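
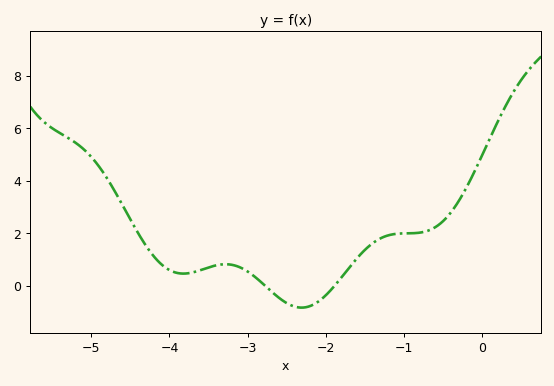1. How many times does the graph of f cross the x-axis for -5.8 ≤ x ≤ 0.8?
2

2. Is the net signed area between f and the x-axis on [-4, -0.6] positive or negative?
positive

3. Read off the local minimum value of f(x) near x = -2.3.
-0.8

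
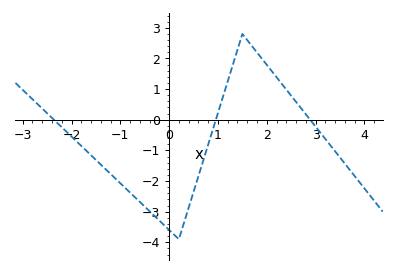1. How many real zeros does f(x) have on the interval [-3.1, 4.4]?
3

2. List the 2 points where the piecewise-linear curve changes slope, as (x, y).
(0.2, -3.9); (1.5, 2.8)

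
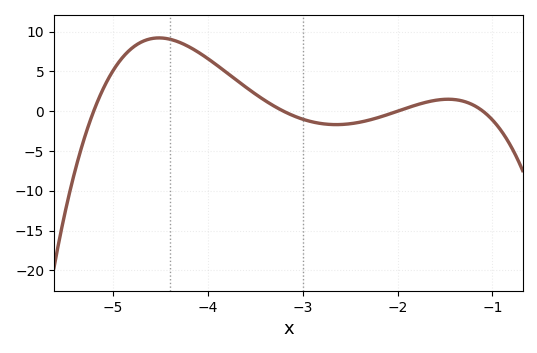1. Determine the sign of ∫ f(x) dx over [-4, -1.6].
positive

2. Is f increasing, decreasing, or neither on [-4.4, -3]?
decreasing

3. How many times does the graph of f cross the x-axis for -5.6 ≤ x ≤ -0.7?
4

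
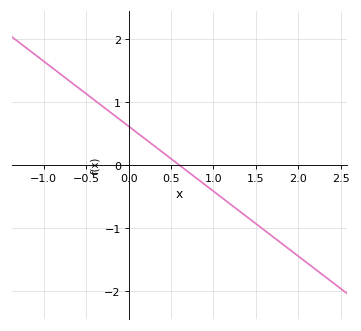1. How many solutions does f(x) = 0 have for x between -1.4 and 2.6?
1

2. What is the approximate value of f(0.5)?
0.1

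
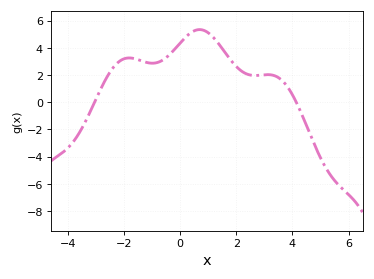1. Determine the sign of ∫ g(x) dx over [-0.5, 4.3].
positive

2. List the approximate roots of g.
-3, 4.2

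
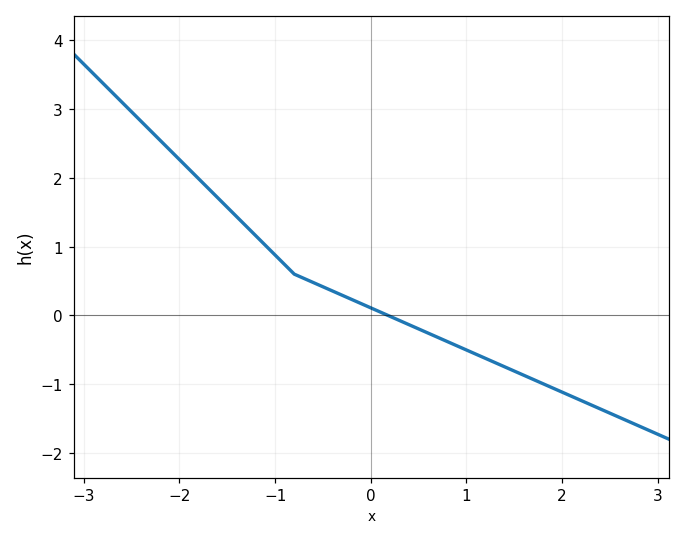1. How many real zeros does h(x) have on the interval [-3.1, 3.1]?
1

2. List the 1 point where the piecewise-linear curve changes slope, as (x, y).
(-0.8, 0.6)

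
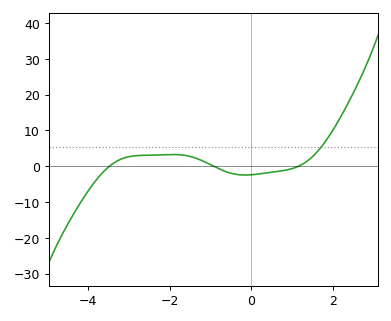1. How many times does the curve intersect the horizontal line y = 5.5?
1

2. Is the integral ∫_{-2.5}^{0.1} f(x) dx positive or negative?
positive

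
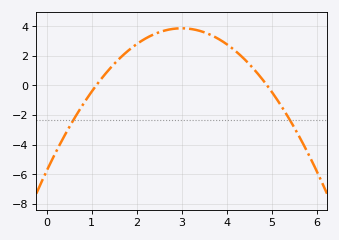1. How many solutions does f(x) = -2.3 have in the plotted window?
2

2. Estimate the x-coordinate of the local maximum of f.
3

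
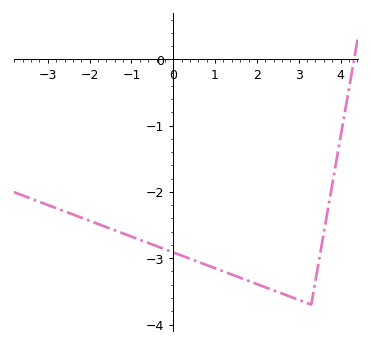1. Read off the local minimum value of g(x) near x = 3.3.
-3.7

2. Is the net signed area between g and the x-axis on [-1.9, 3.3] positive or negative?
negative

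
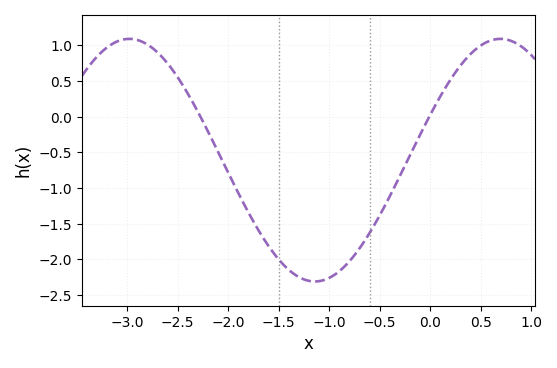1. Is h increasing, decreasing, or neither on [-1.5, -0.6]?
neither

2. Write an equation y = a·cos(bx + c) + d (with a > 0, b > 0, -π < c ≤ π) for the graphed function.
y = 1.7cos(1.7x - 1.2) - 0.61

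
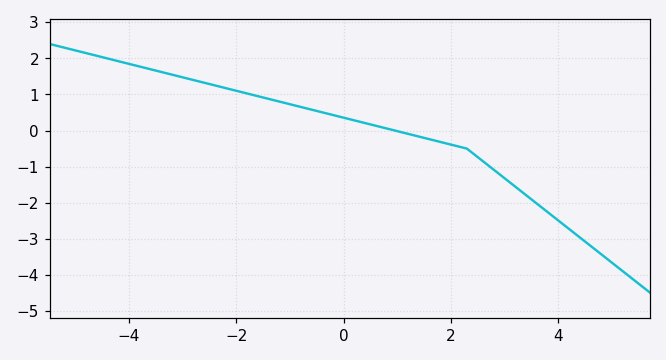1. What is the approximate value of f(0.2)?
0.3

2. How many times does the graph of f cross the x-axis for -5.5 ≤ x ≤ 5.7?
1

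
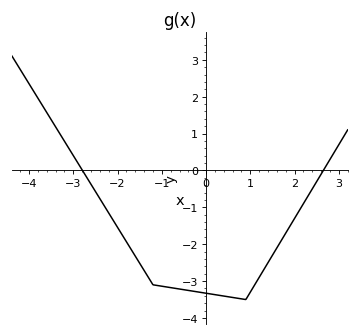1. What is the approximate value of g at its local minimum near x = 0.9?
-3.5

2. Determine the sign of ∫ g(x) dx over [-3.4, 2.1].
negative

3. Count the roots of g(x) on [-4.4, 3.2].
2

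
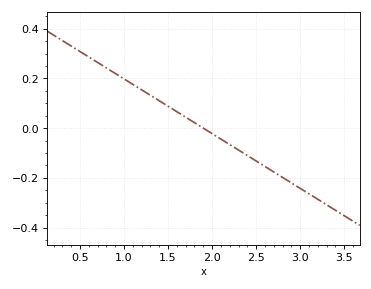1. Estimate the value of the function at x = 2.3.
-0.08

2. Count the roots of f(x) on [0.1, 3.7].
1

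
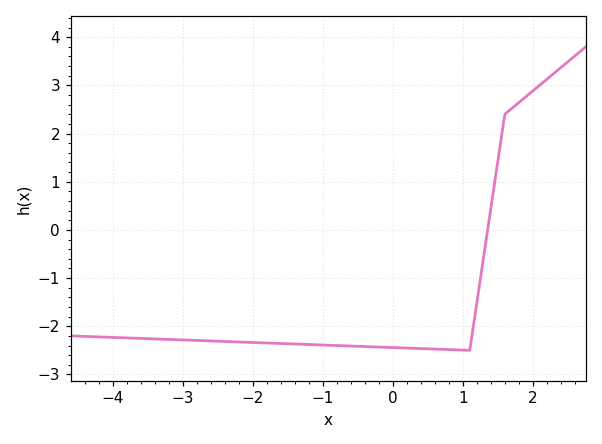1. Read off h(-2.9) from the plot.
-2.3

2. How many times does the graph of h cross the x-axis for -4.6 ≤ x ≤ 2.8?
1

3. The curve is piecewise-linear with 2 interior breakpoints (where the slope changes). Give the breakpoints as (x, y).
(1.1, -2.5); (1.6, 2.4)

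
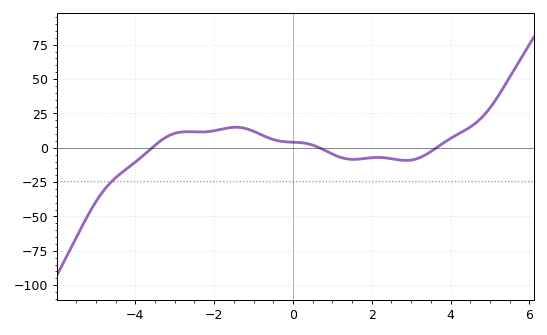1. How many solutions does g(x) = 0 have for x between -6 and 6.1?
3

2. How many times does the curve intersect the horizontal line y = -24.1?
1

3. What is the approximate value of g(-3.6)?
0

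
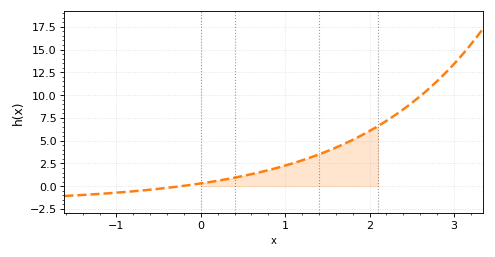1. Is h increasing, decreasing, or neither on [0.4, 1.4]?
increasing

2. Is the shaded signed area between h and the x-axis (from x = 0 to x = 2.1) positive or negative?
positive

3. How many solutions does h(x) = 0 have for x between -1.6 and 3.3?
1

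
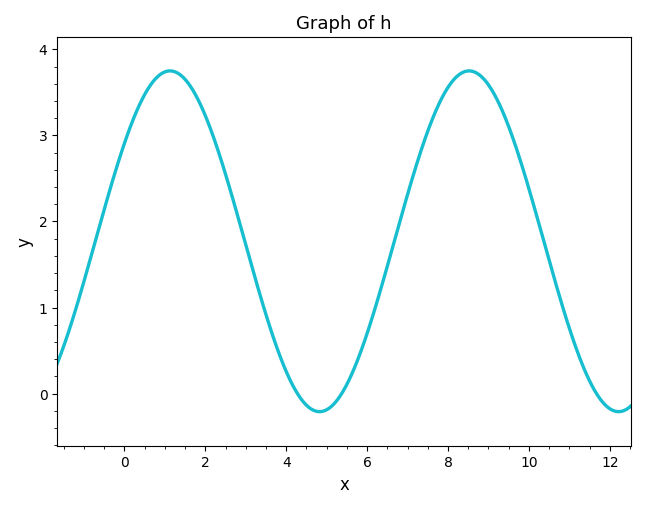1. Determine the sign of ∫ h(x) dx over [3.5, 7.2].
positive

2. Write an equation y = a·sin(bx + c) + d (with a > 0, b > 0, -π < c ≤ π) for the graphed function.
y = 1.98sin(0.85x + 0.612) + 1.77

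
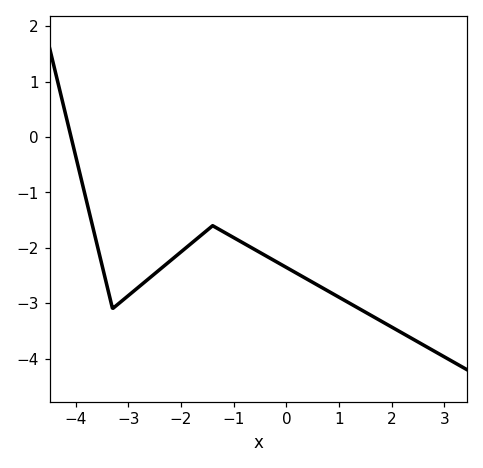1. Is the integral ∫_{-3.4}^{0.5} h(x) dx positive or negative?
negative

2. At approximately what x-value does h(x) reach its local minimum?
-3.3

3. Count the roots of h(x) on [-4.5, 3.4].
1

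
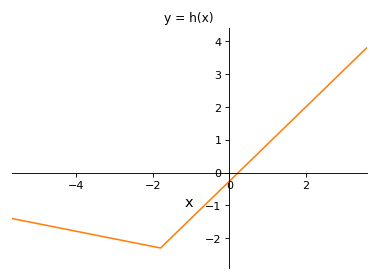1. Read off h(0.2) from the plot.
-0.038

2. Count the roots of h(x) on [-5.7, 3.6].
1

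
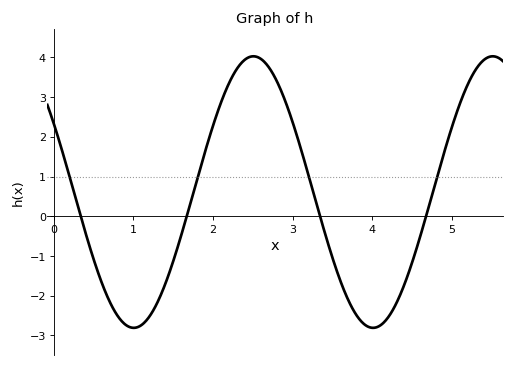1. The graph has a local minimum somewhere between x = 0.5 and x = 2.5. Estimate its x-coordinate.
1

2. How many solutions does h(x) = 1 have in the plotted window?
4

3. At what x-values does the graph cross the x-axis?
0.339, 1.67, 3.35, 4.68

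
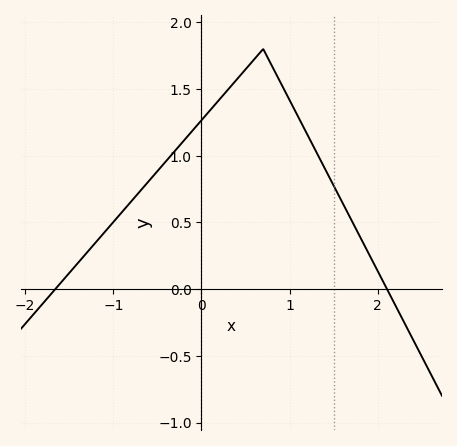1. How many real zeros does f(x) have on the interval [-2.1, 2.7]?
2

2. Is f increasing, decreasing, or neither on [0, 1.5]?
neither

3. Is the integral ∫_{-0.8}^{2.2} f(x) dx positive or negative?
positive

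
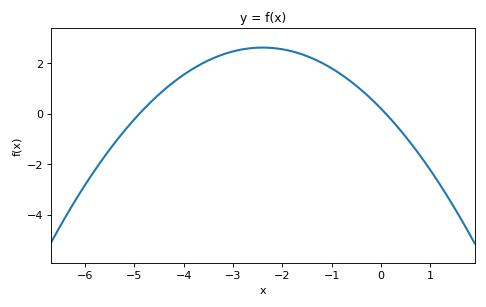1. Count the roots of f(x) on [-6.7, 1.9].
2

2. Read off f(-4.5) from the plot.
0.773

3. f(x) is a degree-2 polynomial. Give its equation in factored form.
y = -0.42(x + 4.9)(x - 0.1)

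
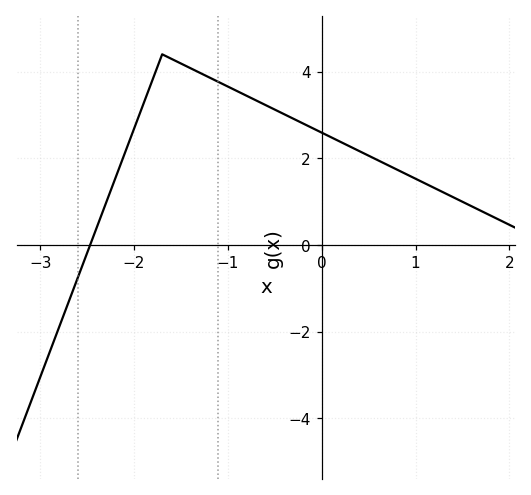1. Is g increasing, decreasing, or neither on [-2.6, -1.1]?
neither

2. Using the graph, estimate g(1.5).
1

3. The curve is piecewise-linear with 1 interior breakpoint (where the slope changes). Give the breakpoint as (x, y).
(-1.7, 4.4)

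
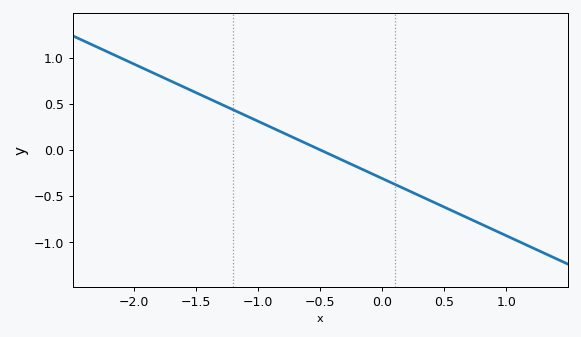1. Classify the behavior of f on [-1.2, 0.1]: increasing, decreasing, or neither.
decreasing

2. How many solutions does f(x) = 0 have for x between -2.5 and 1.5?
1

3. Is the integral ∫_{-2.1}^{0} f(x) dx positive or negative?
positive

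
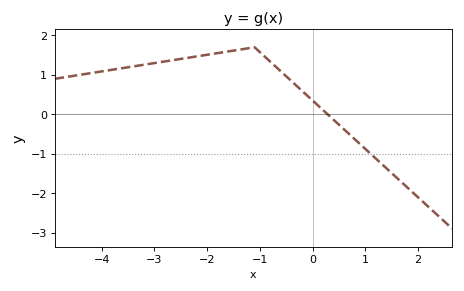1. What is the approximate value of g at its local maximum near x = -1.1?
1.7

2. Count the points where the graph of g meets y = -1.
1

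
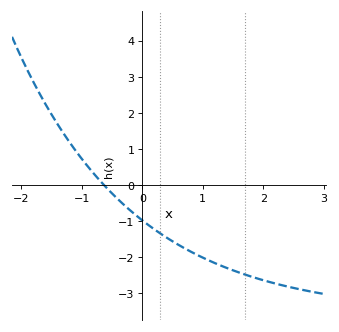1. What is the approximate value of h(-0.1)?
-0.846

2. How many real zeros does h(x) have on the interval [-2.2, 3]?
1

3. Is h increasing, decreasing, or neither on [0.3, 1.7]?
decreasing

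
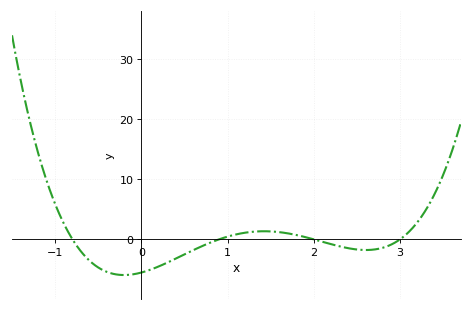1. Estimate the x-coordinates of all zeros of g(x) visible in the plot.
-0.8, 0.9, 2, 3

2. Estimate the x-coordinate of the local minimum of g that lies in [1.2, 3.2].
2.6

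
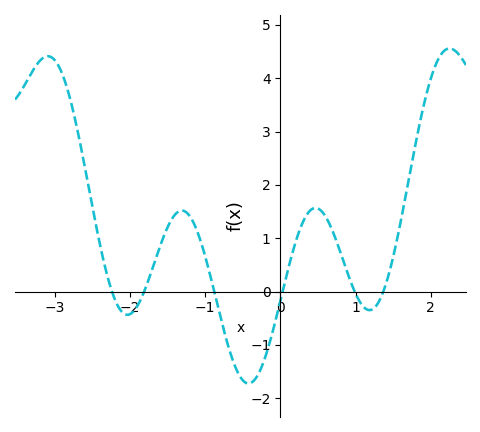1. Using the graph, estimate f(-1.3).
1.5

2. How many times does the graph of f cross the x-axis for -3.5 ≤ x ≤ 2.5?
6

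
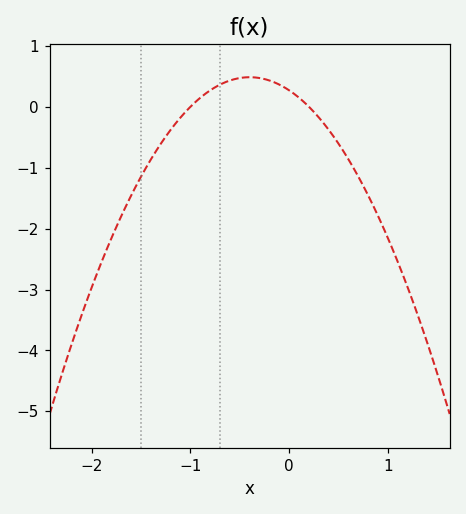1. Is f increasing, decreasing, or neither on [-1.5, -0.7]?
increasing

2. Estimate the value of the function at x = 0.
0.27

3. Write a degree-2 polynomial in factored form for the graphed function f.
y = -1.35(x + 1)(x - 0.2)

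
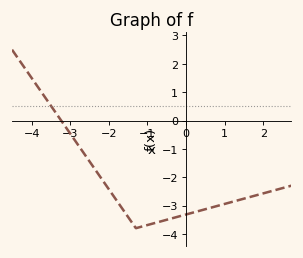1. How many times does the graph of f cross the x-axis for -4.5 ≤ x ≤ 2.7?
1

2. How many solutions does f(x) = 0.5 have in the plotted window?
1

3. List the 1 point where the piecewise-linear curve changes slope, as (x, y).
(-1.3, -3.8)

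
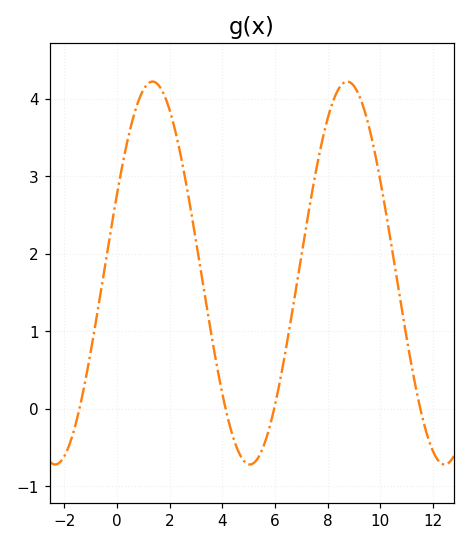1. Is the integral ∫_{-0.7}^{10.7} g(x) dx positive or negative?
positive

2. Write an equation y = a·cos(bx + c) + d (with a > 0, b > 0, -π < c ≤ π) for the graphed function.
y = 2.47cos(0.85x - 1.2) + 1.75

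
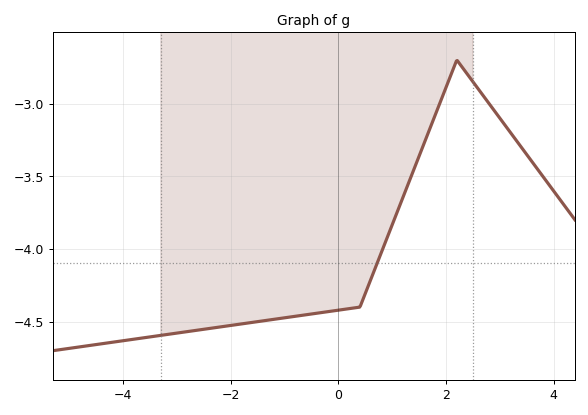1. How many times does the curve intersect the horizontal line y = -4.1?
1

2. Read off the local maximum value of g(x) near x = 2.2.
-2.7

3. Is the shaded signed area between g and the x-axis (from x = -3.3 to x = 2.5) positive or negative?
negative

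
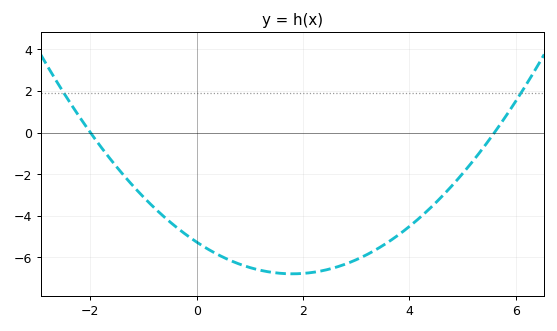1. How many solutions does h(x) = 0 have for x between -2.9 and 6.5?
2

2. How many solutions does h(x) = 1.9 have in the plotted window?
2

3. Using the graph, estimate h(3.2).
-5.8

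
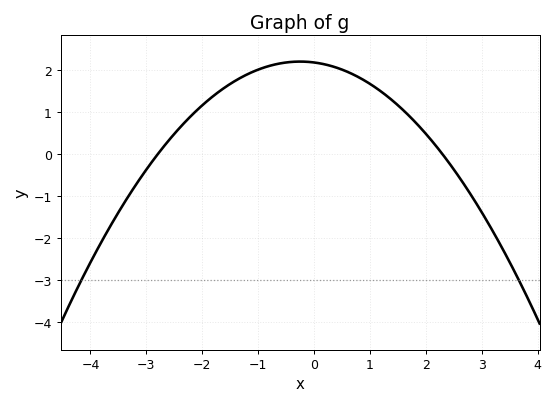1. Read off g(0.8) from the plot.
1.84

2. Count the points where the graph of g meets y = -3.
2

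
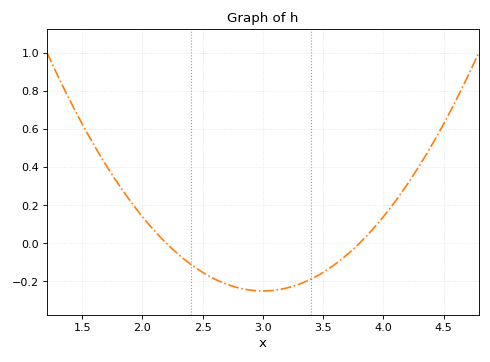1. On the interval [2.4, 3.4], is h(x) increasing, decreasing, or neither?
neither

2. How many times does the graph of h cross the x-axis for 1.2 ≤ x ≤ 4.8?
2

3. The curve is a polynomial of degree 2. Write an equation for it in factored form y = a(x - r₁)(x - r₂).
y = 0.39(x - 2.2)(x - 3.8)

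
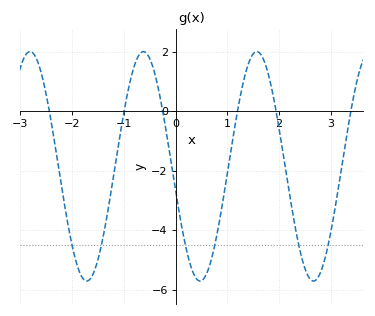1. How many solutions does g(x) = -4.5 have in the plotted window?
6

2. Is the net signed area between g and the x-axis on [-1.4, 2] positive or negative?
negative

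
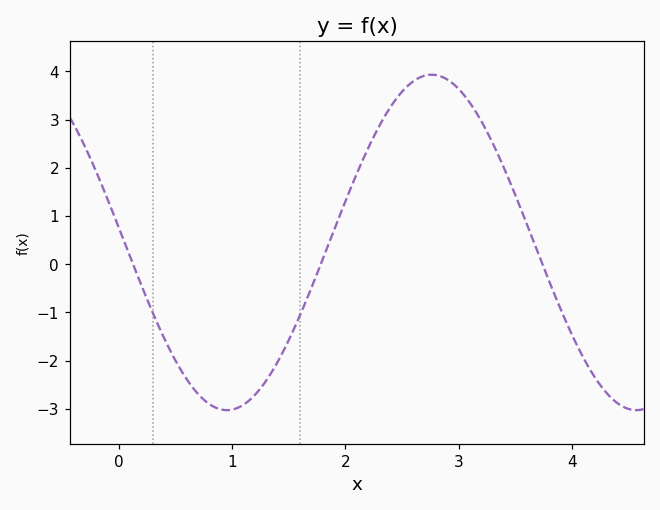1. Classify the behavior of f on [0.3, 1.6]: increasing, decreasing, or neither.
neither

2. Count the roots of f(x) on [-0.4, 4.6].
3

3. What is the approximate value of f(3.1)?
3.3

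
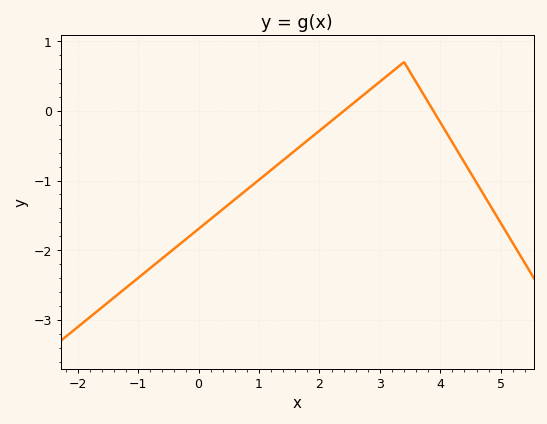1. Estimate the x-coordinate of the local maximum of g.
3.4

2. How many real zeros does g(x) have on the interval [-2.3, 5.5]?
2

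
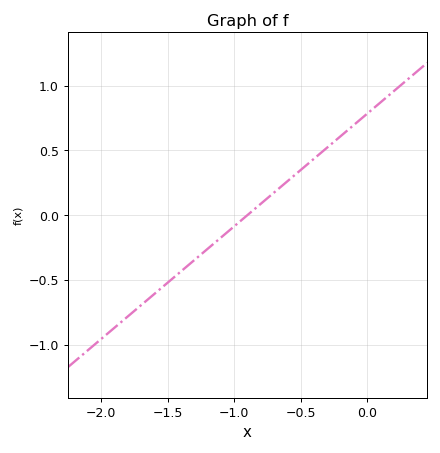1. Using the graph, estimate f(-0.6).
0.25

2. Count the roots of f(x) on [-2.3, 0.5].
1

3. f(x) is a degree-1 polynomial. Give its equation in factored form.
y = 0.87(x + 0.9)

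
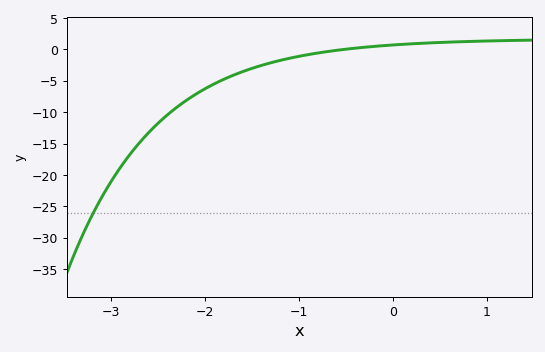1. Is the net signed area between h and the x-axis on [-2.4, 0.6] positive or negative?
negative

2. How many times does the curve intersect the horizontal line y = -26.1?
1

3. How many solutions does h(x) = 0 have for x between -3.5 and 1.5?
1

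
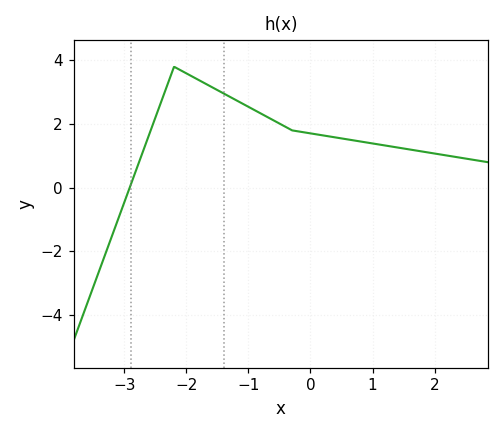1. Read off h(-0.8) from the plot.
2.33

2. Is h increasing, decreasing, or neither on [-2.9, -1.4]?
neither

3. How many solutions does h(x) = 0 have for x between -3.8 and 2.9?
1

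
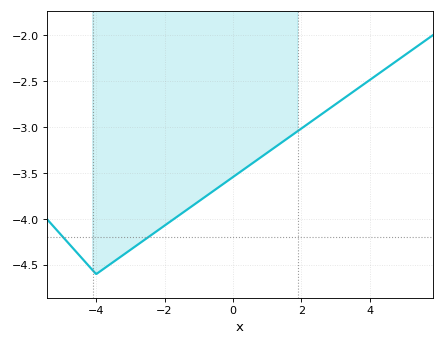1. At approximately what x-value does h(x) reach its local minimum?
-4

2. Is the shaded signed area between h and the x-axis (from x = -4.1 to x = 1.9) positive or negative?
negative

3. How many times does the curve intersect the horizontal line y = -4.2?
2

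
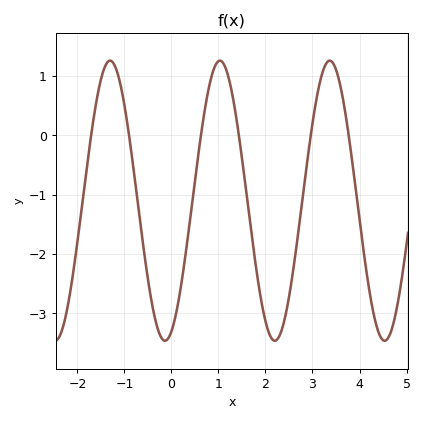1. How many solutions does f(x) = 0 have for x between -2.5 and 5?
6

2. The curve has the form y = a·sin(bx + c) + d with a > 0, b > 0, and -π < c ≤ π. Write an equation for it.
y = 2.36sin(2.69x - 1.2) - 1.1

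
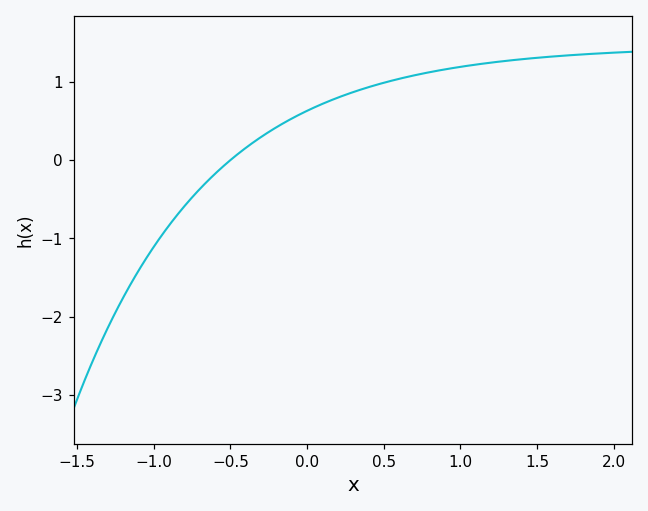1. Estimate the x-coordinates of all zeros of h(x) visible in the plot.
-0.5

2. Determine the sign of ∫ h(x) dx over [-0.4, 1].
positive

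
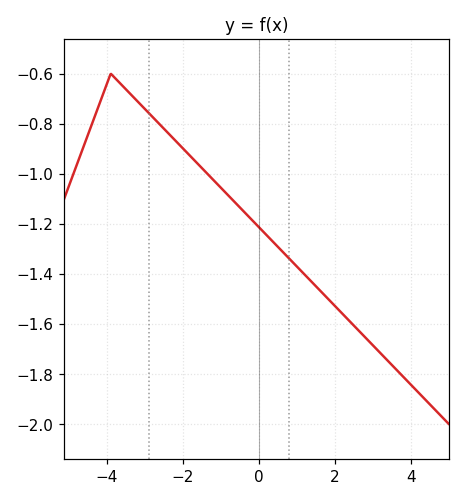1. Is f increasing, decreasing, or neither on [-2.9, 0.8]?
decreasing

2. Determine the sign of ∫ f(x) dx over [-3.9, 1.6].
negative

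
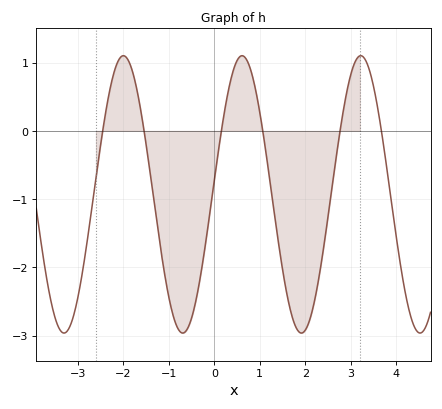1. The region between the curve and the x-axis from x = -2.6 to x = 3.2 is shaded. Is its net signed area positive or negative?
negative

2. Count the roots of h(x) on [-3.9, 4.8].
6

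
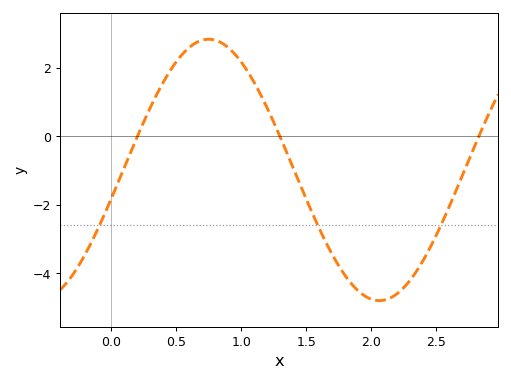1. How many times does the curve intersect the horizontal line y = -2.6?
3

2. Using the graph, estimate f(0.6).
2.6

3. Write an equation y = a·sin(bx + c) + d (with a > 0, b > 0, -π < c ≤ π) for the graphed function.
y = 3.82sin(2.4x - 0.22) - 0.98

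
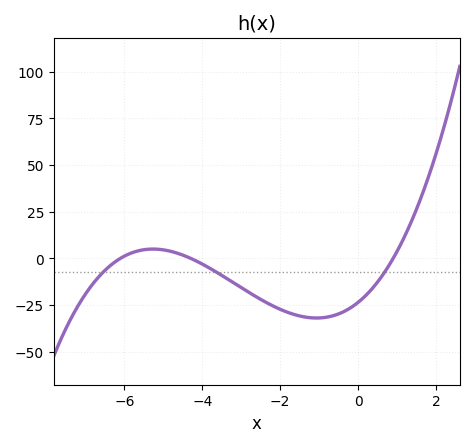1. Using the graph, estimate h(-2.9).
-18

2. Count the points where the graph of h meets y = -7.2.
3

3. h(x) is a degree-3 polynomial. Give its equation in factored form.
y = 1(x + 6.1)(x + 4.3)(x - 0.9)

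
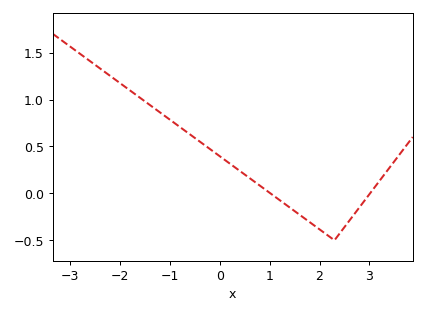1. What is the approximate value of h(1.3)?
-0.1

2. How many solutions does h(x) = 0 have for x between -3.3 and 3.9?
2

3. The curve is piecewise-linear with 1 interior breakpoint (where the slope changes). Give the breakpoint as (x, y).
(2.3, -0.5)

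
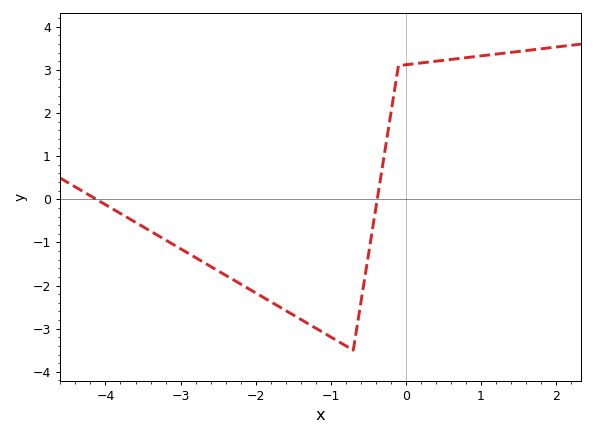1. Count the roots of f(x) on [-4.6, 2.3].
2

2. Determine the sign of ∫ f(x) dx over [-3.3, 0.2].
negative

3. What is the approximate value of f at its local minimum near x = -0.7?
-3.5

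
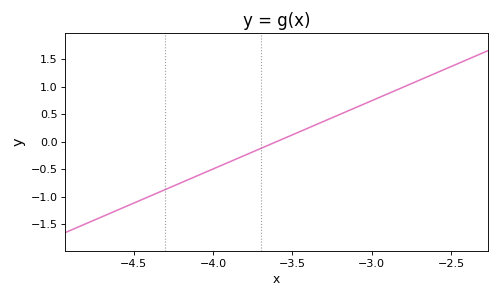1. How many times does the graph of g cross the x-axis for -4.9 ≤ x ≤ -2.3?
1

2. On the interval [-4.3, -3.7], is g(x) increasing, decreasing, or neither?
increasing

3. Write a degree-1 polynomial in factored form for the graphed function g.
y = 1.24(x + 3.6)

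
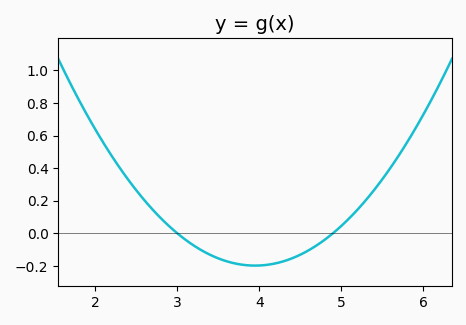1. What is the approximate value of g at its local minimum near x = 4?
-0.2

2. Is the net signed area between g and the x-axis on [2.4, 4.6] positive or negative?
negative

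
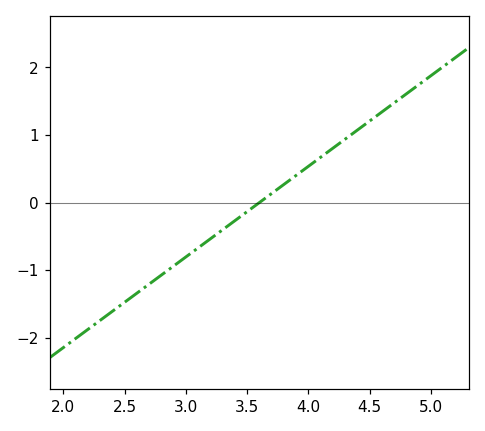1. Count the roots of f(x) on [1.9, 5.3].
1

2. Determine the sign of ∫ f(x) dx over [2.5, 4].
negative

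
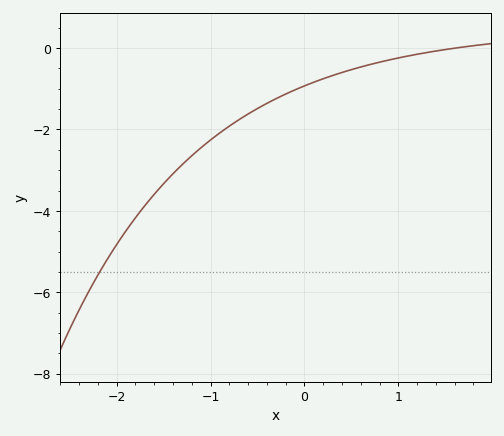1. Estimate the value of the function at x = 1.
-0.2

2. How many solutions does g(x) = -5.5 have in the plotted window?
1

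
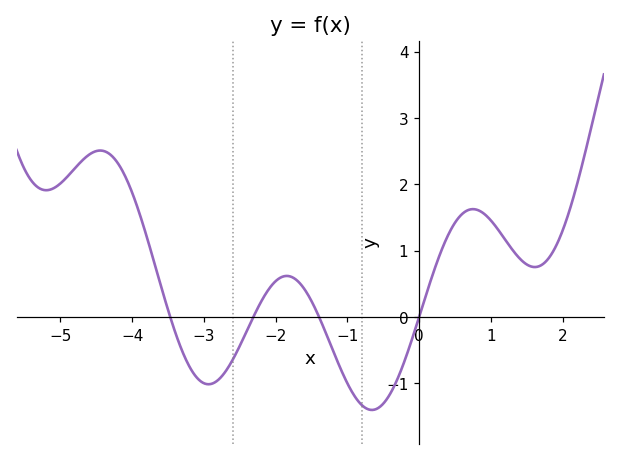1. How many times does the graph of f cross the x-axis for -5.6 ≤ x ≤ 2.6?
4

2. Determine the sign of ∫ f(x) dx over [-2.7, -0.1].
negative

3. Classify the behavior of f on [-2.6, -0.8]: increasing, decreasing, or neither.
neither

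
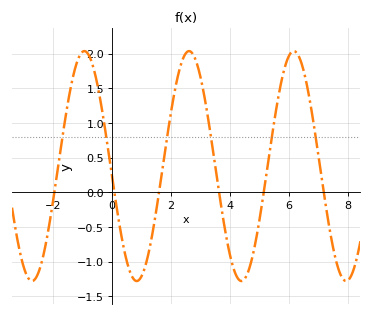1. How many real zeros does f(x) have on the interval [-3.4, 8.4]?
6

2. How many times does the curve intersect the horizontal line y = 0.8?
6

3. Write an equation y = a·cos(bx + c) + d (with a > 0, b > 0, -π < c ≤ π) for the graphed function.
y = 1.66cos(1.77x + 1.66) + 0.38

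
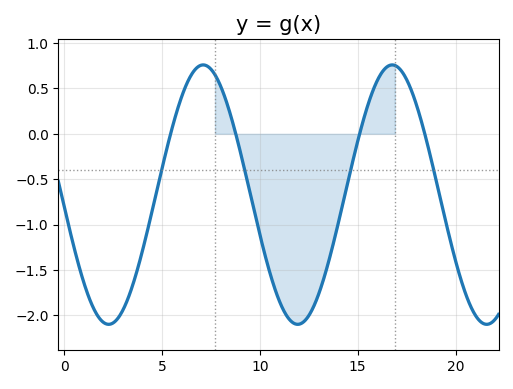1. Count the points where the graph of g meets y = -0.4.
4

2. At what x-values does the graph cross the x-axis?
5.5, 9, 15, 18.5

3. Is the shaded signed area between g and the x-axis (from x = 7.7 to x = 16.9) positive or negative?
negative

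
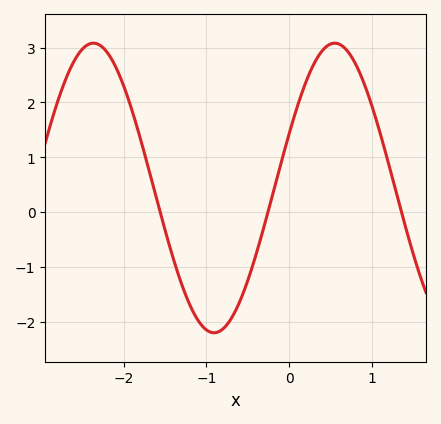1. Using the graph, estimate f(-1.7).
0.789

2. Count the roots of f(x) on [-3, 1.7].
3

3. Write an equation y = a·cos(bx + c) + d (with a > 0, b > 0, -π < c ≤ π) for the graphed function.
y = 2.64cos(2.15x - 1.19) + 0.44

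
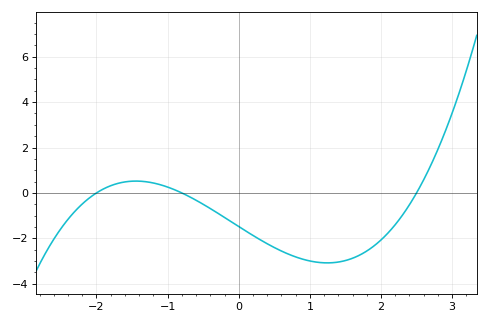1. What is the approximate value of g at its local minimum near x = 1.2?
-3.08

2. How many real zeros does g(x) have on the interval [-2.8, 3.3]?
3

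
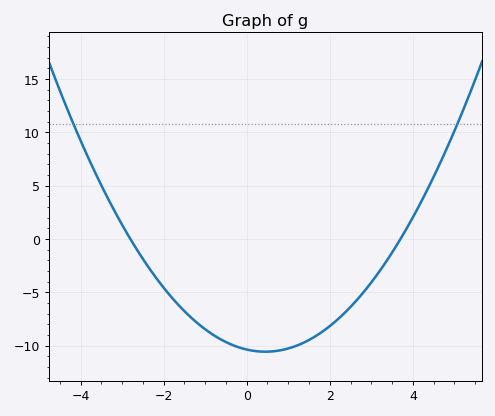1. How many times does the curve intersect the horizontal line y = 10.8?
2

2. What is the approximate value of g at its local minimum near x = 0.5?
-10.6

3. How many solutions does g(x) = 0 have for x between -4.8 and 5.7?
2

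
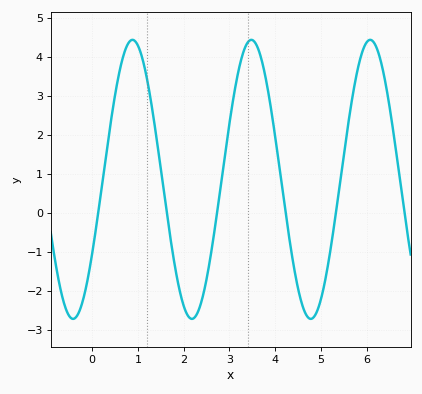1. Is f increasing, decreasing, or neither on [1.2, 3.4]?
neither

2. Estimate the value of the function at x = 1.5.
1.1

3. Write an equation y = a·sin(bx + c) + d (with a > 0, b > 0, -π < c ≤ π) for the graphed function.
y = 3.58sin(2.4x - 0.56) + 0.87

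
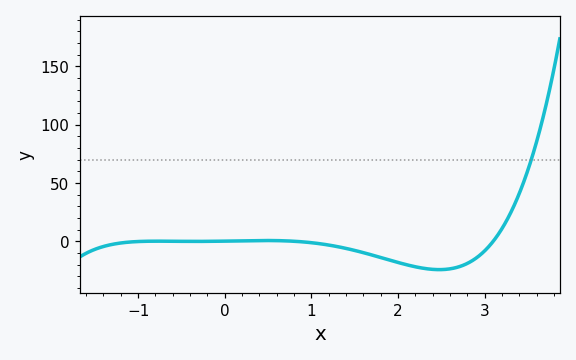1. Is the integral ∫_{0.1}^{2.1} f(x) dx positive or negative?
negative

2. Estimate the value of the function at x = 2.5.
-24.3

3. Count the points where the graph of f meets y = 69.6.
1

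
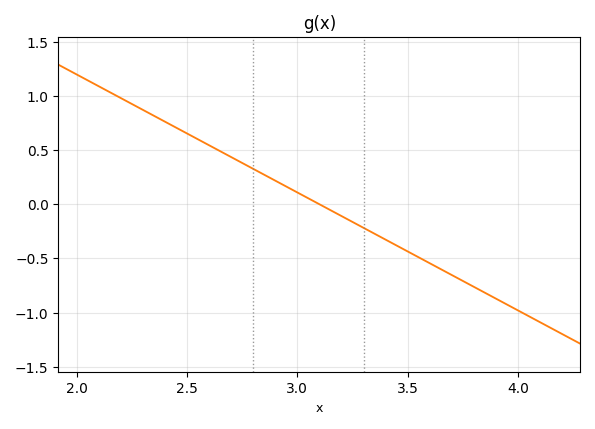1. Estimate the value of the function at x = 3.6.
-0.545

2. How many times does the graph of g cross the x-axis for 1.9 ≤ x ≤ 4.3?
1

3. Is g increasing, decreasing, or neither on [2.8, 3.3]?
decreasing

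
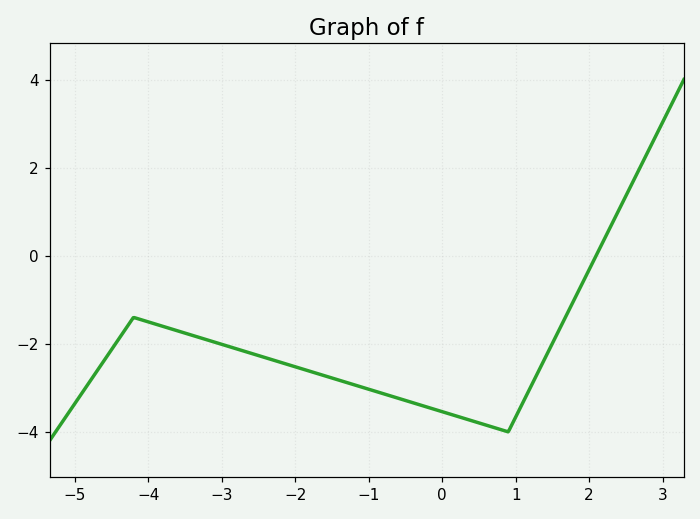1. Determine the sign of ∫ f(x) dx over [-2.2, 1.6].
negative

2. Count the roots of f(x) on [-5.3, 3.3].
1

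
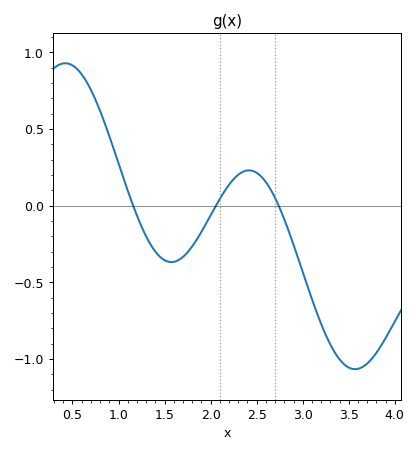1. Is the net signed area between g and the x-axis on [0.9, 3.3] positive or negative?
negative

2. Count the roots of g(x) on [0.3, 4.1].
3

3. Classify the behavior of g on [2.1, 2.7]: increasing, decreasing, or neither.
neither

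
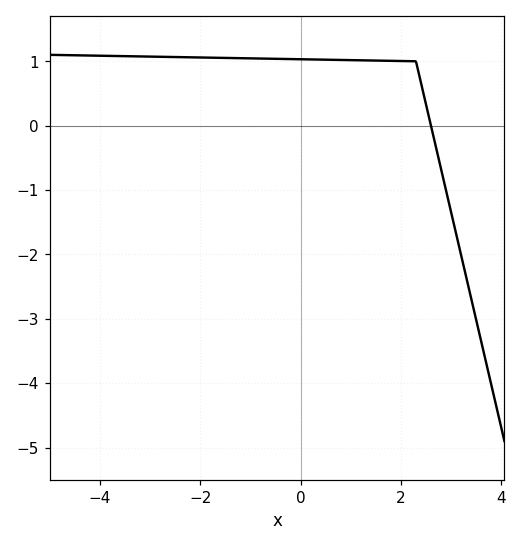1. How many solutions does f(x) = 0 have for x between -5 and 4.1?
1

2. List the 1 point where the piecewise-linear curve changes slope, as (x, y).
(2.3, 1)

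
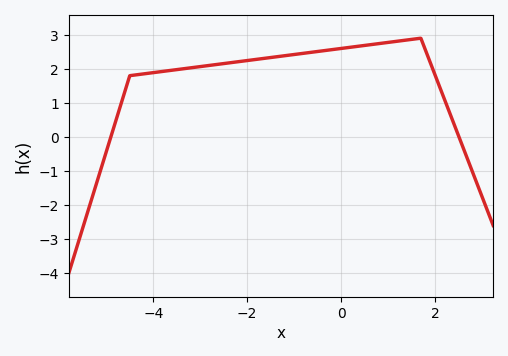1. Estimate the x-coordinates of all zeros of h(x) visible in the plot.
-5, 2.6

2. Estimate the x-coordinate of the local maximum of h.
1.6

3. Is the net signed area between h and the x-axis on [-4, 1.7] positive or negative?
positive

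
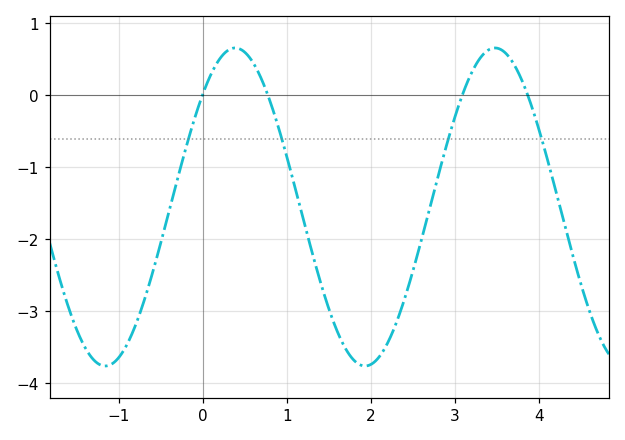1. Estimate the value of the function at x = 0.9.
-0.446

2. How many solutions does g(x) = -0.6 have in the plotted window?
4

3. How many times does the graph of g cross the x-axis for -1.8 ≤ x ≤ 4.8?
4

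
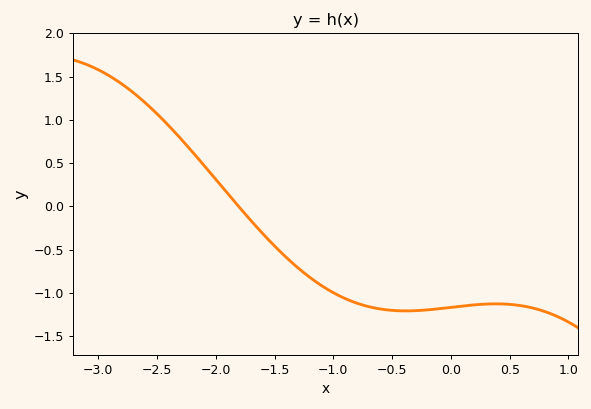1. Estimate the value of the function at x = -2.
0.314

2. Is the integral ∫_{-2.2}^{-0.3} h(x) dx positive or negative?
negative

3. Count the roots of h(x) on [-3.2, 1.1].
1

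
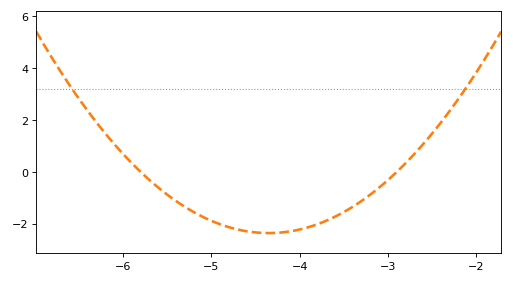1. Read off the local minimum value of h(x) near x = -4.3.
-2.35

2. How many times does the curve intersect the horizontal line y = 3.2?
2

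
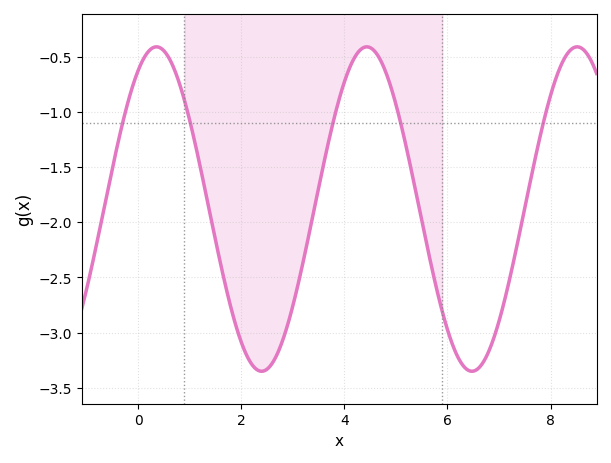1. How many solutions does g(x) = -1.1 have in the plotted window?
5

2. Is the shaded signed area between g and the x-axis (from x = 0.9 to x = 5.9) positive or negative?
negative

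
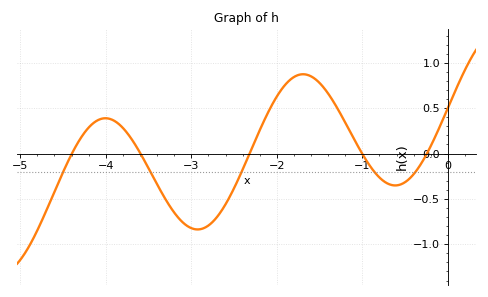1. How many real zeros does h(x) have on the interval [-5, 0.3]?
5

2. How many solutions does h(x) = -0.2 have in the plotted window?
5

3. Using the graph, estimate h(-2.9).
-0.85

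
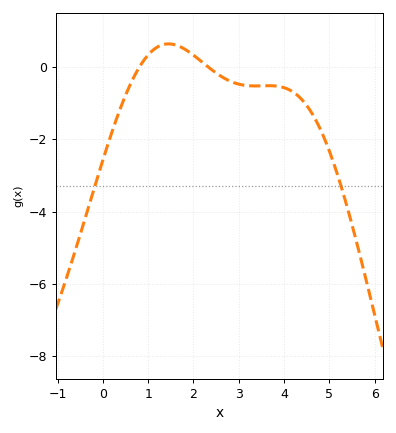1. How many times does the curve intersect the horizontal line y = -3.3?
2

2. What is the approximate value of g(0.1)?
-2.2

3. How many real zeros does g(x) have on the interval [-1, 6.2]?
2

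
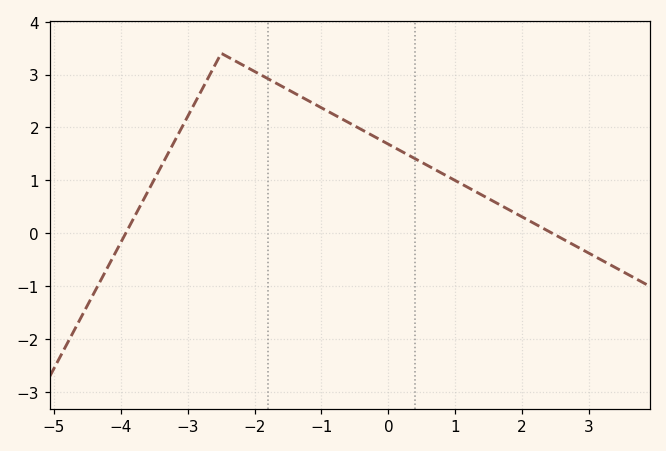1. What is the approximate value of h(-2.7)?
2.92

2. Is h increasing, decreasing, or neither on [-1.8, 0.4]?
decreasing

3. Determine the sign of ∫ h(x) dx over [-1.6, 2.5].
positive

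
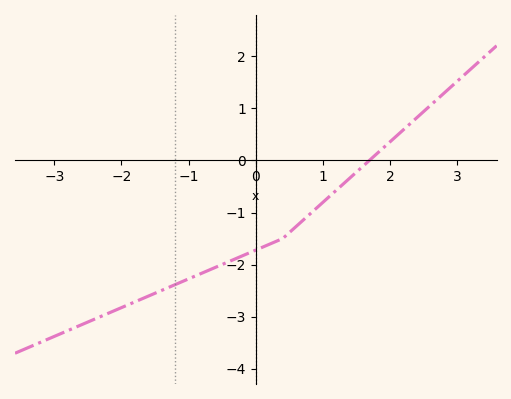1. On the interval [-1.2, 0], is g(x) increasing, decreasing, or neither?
increasing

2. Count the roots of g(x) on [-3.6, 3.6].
1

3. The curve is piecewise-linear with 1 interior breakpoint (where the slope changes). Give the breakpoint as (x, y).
(0.4, -1.5)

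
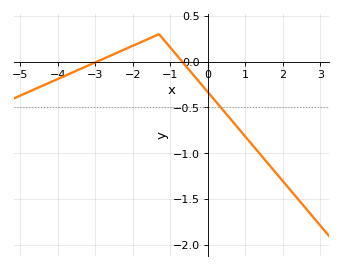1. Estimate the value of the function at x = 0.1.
-0.38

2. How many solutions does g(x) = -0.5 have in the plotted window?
1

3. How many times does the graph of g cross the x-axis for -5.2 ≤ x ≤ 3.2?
2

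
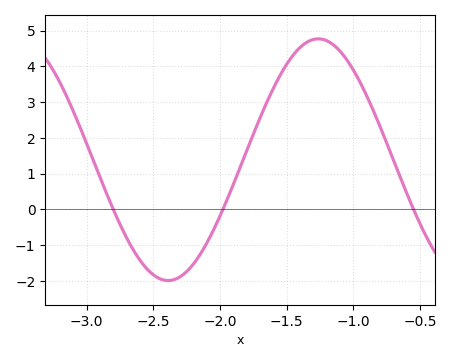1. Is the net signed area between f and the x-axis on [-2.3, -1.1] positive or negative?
positive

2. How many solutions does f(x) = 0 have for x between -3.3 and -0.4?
3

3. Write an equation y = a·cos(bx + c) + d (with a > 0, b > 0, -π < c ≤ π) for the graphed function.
y = 3.38cos(2.79x - 2.76) + 1.39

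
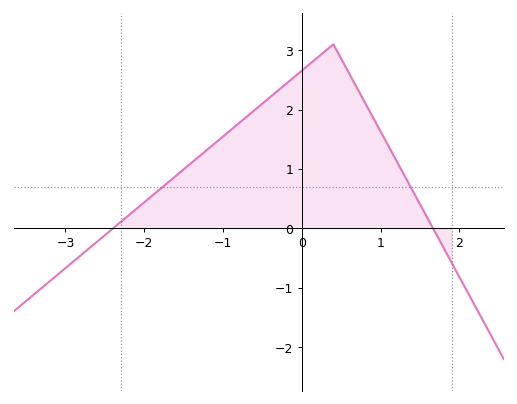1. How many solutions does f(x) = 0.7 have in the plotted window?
2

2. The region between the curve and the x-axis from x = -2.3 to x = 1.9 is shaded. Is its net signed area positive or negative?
positive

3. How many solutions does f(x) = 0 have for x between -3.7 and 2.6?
2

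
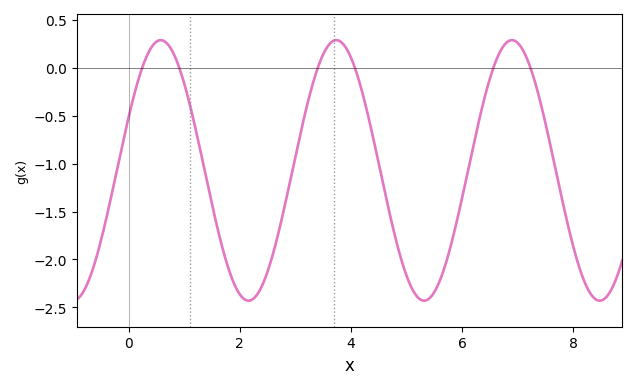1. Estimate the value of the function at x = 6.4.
-0.3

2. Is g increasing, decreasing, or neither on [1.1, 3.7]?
neither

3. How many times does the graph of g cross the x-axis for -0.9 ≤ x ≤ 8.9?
6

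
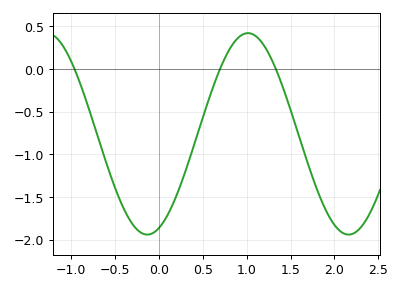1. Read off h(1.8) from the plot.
-1.4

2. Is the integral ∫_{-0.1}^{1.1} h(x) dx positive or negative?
negative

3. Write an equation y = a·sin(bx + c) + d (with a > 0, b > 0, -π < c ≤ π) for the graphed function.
y = 1.18sin(2.7x - 1.2) - 0.76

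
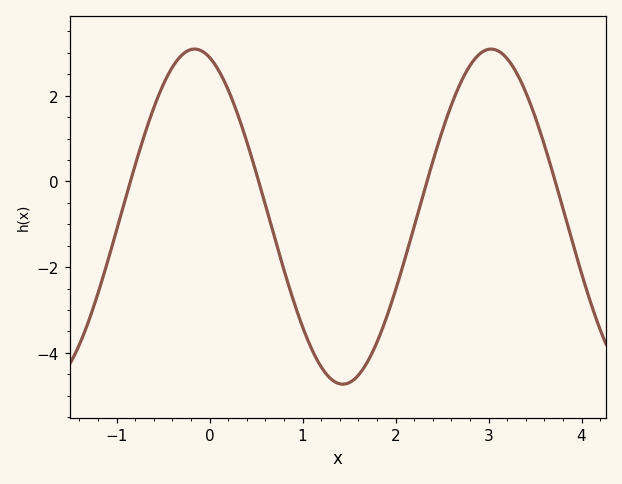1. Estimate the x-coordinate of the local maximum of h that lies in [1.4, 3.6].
3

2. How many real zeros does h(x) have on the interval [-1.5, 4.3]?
4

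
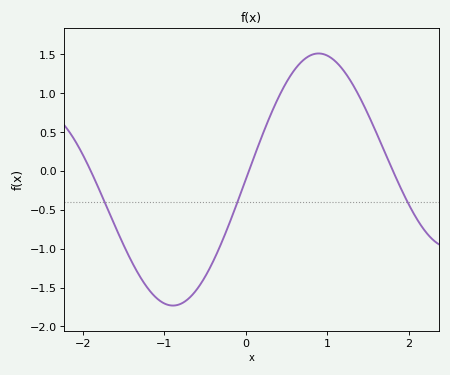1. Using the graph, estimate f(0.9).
1.5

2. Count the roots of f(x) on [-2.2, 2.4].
3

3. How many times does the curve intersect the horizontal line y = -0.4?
3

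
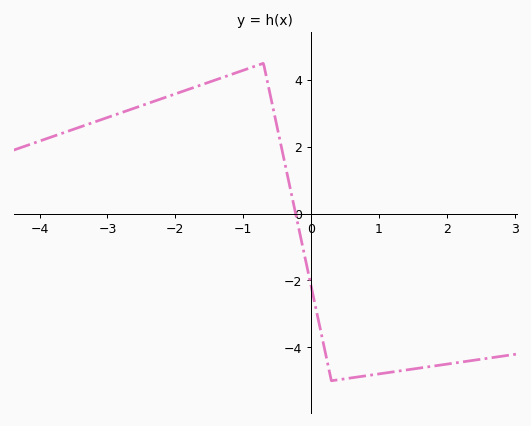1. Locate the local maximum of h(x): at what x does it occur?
-0.7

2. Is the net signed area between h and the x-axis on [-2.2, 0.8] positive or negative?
positive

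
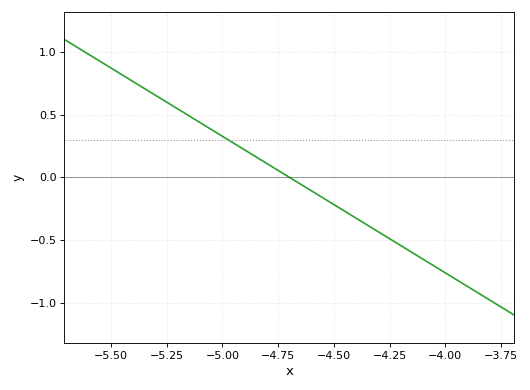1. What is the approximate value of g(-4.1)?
-0.654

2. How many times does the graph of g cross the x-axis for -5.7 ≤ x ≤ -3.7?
1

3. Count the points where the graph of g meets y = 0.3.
1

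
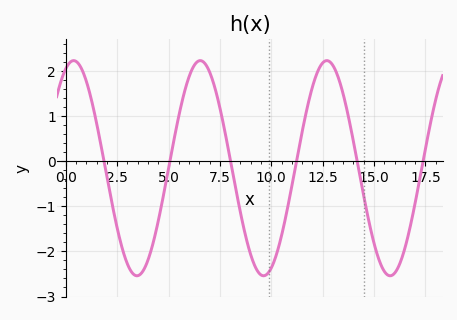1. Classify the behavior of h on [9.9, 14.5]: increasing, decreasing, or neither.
neither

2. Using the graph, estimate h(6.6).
2.2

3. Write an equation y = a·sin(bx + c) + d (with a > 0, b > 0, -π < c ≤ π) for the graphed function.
y = 2.39sin(1x + 1.2) - 0.15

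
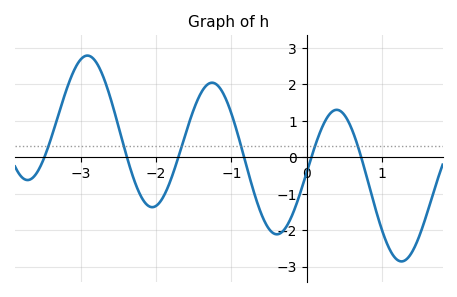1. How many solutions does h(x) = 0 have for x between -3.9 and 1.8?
6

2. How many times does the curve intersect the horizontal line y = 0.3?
6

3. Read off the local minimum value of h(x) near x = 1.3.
-2.9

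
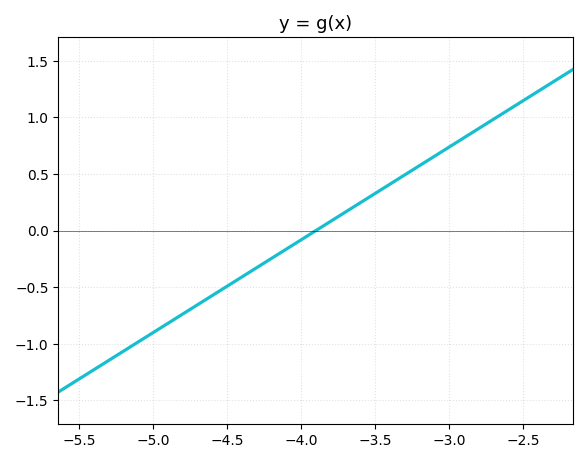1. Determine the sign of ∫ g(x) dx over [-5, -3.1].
negative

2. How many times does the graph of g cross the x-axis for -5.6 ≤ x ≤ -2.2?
1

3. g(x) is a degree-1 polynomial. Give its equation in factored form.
y = 0.82(x + 3.9)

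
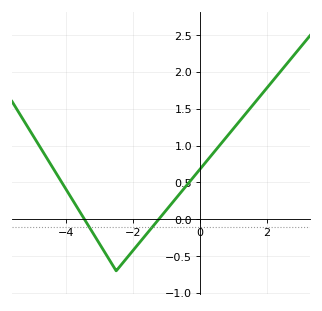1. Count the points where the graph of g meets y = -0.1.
2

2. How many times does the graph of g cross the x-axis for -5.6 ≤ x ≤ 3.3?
2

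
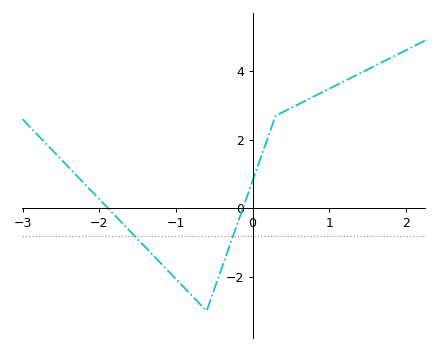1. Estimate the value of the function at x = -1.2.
-1.6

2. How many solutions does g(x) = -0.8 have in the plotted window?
2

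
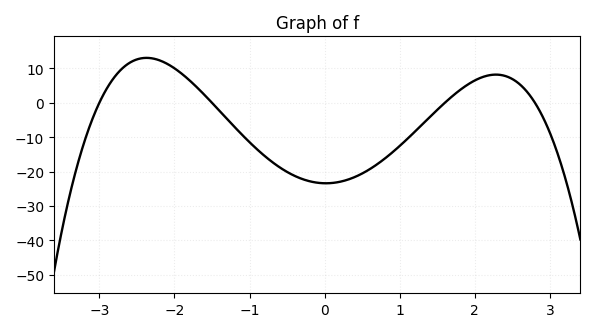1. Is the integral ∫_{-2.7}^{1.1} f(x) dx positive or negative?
negative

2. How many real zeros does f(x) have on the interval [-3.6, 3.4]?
4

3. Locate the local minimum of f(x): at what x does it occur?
0.016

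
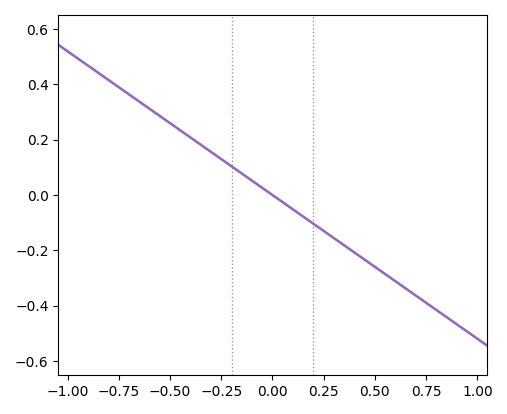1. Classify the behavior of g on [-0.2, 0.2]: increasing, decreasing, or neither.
decreasing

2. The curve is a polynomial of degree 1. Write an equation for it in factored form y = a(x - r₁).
y = -0.52(x - 0)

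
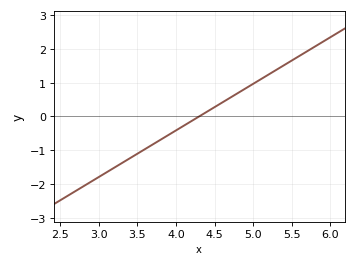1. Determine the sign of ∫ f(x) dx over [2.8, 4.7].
negative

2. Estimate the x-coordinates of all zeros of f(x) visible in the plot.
4.3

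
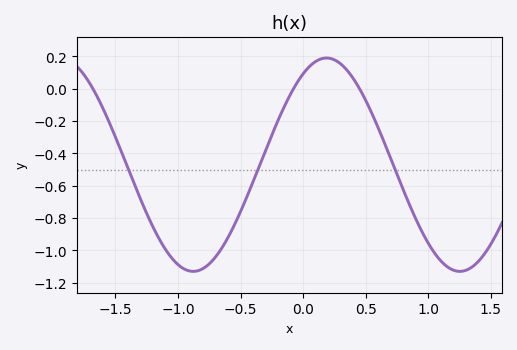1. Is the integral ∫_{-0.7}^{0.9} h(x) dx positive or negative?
negative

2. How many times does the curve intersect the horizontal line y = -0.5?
3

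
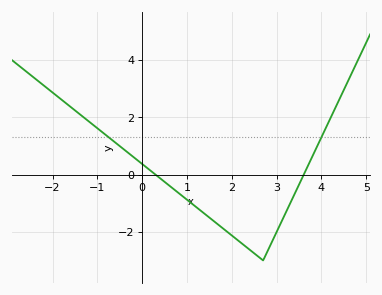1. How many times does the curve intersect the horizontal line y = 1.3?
2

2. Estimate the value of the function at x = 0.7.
-0.502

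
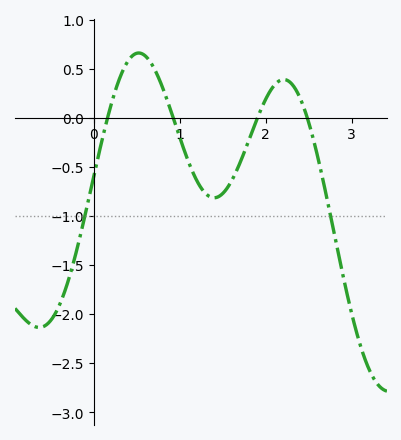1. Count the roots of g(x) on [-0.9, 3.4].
4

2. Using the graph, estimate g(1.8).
-0.24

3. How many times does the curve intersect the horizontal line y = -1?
2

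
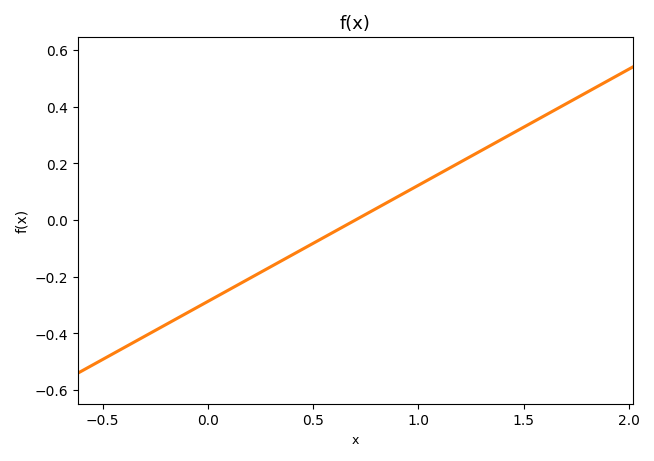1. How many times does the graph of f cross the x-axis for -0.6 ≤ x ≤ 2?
1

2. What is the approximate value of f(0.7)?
0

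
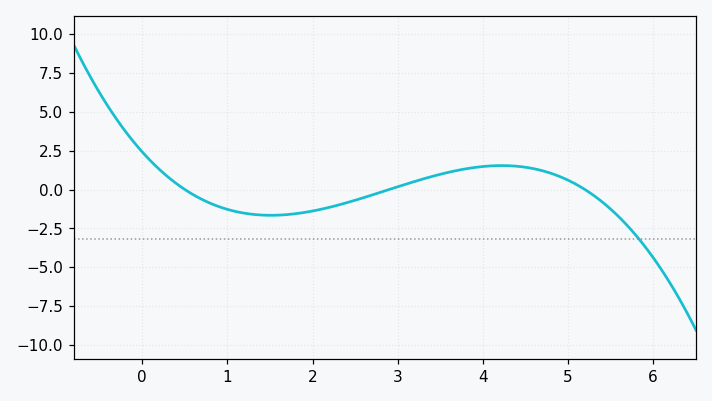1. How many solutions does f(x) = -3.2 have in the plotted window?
1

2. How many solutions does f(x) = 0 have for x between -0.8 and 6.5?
3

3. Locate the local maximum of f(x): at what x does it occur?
4.2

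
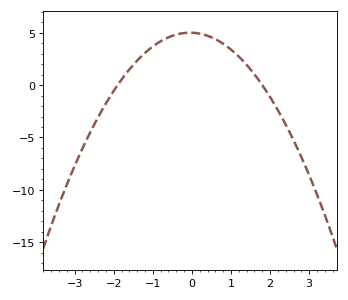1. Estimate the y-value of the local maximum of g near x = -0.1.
5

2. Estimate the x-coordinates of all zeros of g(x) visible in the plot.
-1.9, 1.8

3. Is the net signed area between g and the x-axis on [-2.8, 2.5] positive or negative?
positive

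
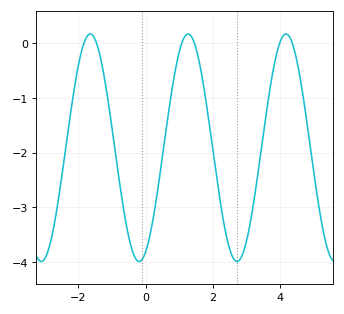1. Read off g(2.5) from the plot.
-3.77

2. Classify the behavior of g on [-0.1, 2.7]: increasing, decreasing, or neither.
neither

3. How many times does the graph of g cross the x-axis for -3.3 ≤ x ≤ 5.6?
6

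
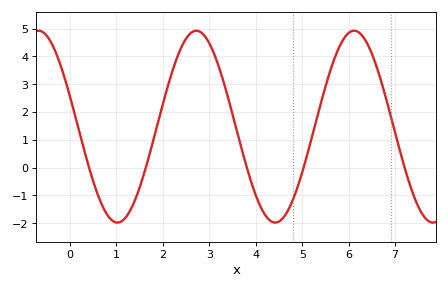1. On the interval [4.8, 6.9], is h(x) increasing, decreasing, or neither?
neither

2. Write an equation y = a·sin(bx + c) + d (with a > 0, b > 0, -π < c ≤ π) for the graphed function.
y = 3.45sin(1.85x + 2.82) + 1.47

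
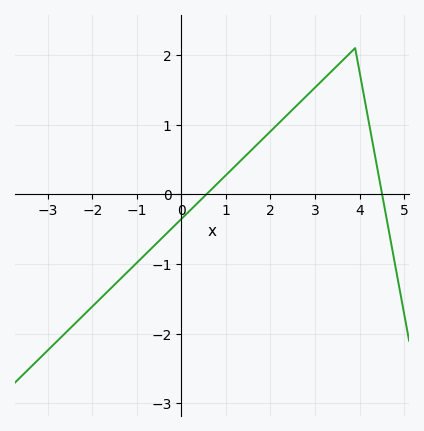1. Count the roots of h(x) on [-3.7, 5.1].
2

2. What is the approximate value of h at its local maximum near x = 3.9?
2.1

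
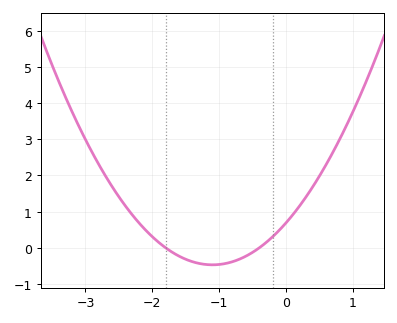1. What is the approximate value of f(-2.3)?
0.912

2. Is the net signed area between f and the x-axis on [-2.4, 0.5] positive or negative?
positive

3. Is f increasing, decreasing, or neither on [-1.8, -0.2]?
neither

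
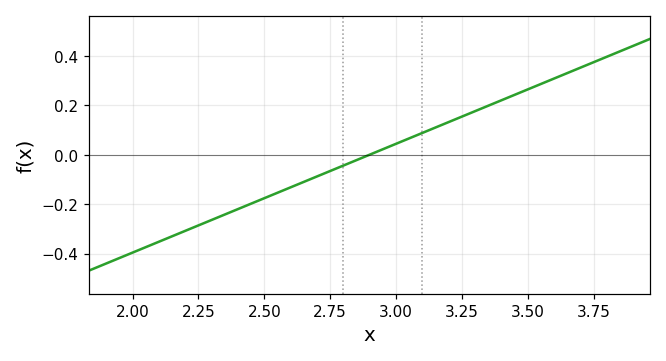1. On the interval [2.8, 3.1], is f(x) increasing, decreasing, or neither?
increasing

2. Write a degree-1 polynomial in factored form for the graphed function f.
y = 0.44(x - 2.9)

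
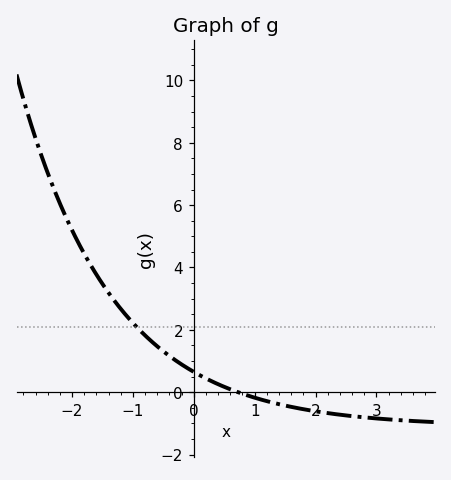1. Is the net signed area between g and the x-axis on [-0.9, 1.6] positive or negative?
positive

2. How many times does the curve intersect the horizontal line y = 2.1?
1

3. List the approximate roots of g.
0.725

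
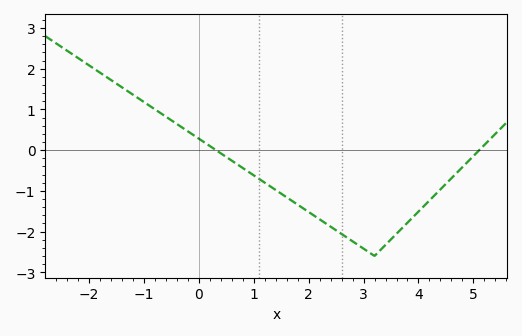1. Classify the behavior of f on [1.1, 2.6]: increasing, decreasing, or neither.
decreasing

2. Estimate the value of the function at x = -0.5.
0.733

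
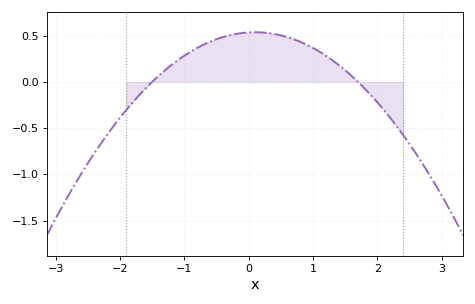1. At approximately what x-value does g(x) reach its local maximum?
0.1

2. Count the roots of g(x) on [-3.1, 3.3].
2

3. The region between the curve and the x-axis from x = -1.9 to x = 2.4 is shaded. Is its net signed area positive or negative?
positive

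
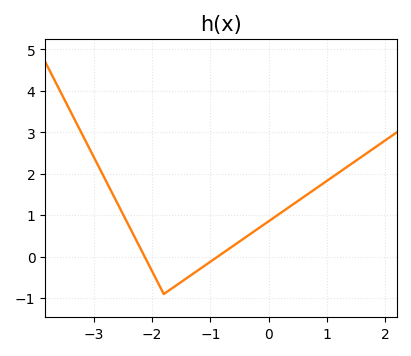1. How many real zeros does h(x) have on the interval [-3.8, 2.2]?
2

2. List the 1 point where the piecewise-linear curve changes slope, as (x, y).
(-1.8, -0.9)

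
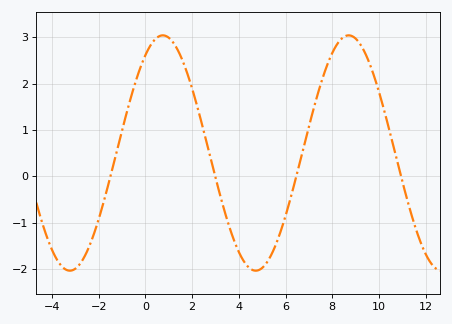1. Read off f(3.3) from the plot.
-0.6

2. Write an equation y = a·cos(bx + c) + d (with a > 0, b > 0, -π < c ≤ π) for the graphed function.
y = 2.54cos(0.79x - 0.59) + 0.5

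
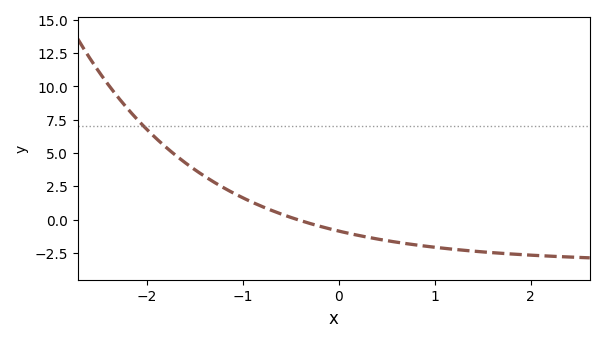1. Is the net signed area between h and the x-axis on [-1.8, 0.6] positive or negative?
positive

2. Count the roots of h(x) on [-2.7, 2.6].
1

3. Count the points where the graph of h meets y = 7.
1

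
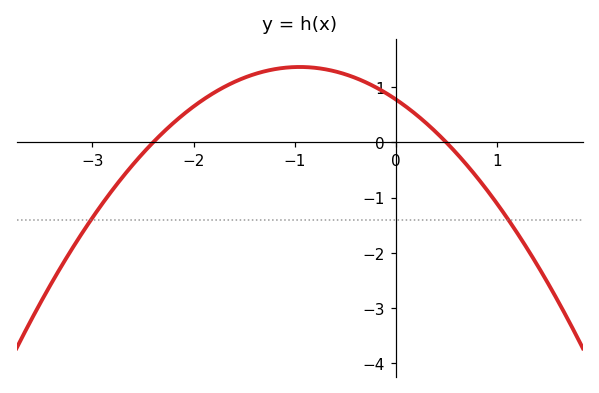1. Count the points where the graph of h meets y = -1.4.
2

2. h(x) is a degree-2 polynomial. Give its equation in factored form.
y = -0.65(x + 2.4)(x - 0.5)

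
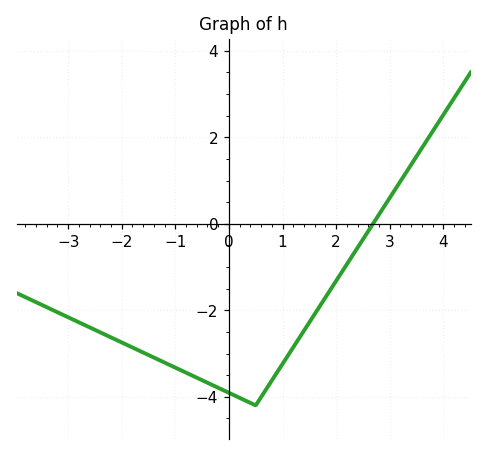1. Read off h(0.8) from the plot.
-3.62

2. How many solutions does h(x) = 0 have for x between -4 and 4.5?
1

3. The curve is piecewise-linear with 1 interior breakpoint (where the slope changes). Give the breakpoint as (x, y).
(0.5, -4.2)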